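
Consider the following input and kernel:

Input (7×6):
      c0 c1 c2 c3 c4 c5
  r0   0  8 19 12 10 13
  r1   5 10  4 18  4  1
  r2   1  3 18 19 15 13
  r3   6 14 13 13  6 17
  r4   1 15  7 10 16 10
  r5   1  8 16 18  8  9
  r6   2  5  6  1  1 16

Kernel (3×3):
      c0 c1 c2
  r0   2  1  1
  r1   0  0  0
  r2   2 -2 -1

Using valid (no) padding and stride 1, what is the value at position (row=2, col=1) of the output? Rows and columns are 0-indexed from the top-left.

The receptive field on the input at this output position is [3 18 19 / 14 13 13 / 15 7 10]. Elementwise product with the kernel and sum: 3·2 + 18·1 + 19·1 + 15·2 + 7·-2 + 10·-1.

49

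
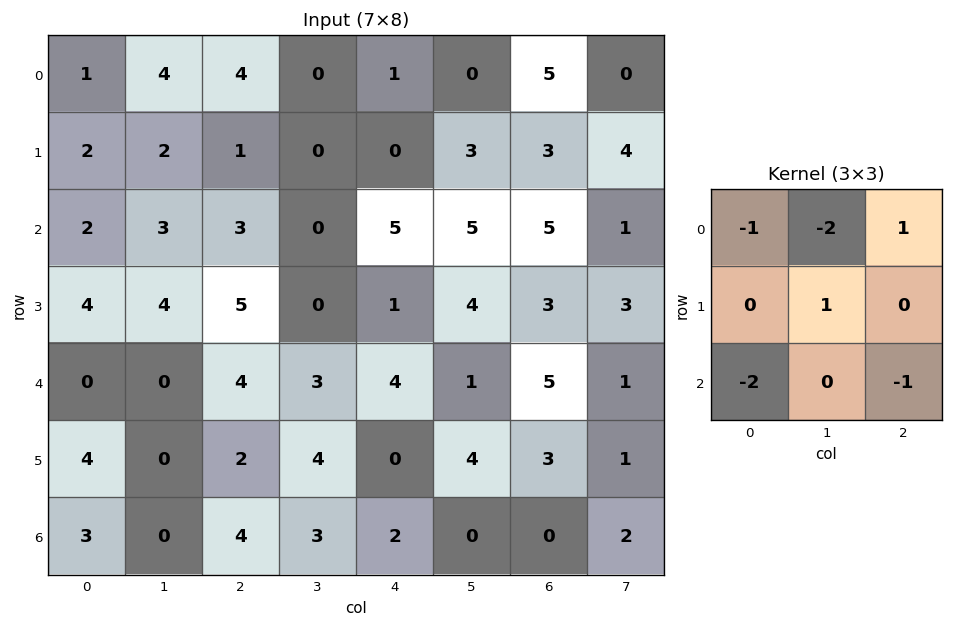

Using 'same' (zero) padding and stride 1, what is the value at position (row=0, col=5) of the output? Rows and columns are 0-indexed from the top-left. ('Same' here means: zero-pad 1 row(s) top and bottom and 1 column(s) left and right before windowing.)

-3

The receptive field on the zero-padded input at this output position is [0 0 0 / 1 0 5 / 0 3 3]. Elementwise product with the kernel and sum: 0·-1 + 0·-2 + 0·1 + 0·1 + 0·-2 + 3·-1.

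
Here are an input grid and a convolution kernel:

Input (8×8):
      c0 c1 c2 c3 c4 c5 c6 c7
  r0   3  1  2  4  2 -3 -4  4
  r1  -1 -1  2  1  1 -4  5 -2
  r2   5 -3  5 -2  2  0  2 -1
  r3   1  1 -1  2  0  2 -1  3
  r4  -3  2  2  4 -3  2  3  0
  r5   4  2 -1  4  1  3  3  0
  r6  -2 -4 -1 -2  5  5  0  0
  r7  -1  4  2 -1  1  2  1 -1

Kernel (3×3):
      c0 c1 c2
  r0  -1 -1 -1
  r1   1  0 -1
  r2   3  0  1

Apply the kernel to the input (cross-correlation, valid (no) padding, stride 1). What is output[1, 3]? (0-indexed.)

8

The receptive field on the input at this output position is [1 1 -4 / -2 2 0 / 2 0 2]. Elementwise product with the kernel and sum: 1·-1 + 1·-1 + -4·-1 + -2·1 + 0·-1 + 2·3 + 2·1.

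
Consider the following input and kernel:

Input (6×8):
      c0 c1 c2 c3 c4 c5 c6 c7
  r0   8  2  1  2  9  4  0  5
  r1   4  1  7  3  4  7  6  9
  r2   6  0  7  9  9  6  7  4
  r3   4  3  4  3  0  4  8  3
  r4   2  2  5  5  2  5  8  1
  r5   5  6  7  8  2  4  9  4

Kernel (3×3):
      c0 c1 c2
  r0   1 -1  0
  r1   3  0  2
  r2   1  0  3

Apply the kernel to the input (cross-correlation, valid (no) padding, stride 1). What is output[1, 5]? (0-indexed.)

The receptive field on the input at this output position is [7 6 9 / 6 7 4 / 4 8 3]. Elementwise product with the kernel and sum: 7·1 + 6·-1 + 6·3 + 4·2 + 4·1 + 3·3.

40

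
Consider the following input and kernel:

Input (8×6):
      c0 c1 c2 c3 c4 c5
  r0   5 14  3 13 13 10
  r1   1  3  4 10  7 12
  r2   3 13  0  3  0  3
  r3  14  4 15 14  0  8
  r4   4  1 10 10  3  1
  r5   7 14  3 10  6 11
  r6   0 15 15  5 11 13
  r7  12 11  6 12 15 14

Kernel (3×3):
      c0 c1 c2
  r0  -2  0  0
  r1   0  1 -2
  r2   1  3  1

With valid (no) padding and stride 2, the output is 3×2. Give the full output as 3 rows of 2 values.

27 -1
-15 57
60 19

Output[0,0]: The receptive field on the input at this output position is [5 14 3 / 1 3 4 / 3 13 0]. Elementwise product with the kernel and sum: 5·-2 + 3·1 + 4·-2 + 3·1 + 13·3 + 0·1.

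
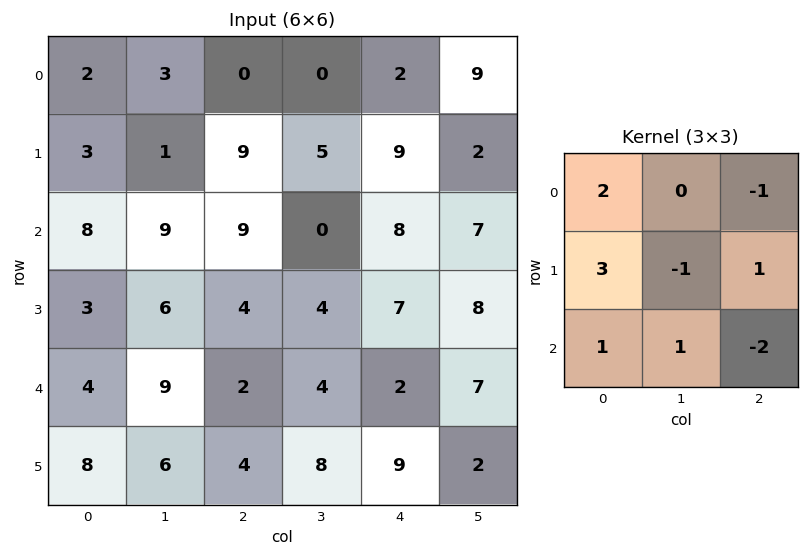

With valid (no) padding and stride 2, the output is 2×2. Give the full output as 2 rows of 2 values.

Output[0,0]: The receptive field on the input at this output position is [2 3 0 / 3 1 9 / 8 9 9]. Elementwise product with the kernel and sum: 2·2 + 0·-1 + 3·3 + 1·-1 + 9·1 + 8·1 + 9·1 + 9·-2.
Output[0,1]: The receptive field on the input at this output position is [0 0 2 / 9 5 9 / 9 0 8]. Elementwise product with the kernel and sum: 0·2 + 2·-1 + 9·3 + 5·-1 + 9·1 + 9·1 + 0·1 + 8·-2.

20 22
23 27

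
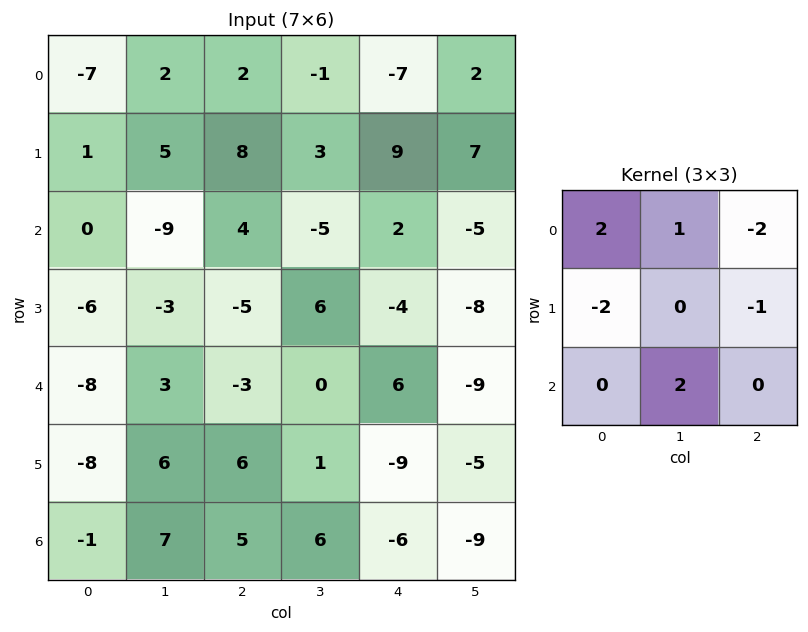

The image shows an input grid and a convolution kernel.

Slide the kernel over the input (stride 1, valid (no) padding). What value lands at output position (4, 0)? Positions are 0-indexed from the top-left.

17

The receptive field on the input at this output position is [-8 3 -3 / -8 6 6 / -1 7 5]. Elementwise product with the kernel and sum: -8·2 + 3·1 + -3·-2 + -8·-2 + 6·-1 + 7·2.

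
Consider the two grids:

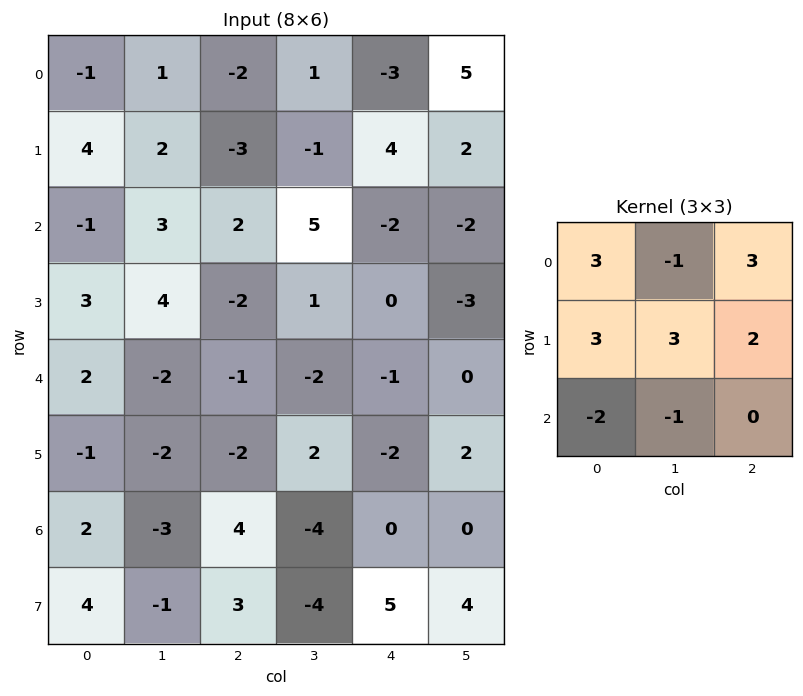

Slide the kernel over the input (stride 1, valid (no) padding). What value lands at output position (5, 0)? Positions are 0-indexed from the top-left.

The receptive field on the input at this output position is [-1 -2 -2 / 2 -3 4 / 4 -1 3]. Elementwise product with the kernel and sum: -1·3 + -2·-1 + -2·3 + 2·3 + -3·3 + 4·2 + 4·-2 + -1·-1.

-9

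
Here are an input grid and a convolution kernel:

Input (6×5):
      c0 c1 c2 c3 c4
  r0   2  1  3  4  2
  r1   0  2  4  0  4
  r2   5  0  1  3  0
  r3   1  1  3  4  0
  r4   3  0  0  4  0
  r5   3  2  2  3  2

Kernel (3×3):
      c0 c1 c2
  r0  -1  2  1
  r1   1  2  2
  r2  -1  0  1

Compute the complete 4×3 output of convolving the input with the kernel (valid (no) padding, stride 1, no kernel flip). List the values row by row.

11 22 18
17 17 4
2 24 16
6 18 13

Output[0,0]: The receptive field on the input at this output position is [2 1 3 / 0 2 4 / 5 0 1]. Elementwise product with the kernel and sum: 2·-1 + 1·2 + 3·1 + 0·1 + 2·2 + 4·2 + 5·-1 + 1·1.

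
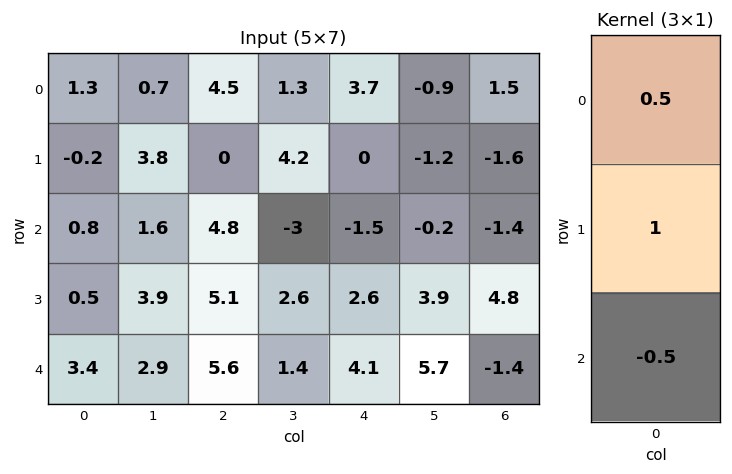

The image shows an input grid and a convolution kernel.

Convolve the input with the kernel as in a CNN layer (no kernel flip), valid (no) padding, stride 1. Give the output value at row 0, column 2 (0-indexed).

-0.15

The receptive field on the input at this output position is [4.5 / 0 / 4.8]. Elementwise product with the kernel and sum: 4.5·0.5 + 0·1 + 4.8·-0.5.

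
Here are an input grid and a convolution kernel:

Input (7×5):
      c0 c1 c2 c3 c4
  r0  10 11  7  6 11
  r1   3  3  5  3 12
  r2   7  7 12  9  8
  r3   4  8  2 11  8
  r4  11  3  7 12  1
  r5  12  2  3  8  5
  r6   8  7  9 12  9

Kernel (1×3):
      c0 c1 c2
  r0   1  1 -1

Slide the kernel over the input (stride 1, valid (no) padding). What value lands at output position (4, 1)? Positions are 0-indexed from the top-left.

The receptive field on the input at this output position is [3 7 12]. Elementwise product with the kernel and sum: 3·1 + 7·1 + 12·-1.

-2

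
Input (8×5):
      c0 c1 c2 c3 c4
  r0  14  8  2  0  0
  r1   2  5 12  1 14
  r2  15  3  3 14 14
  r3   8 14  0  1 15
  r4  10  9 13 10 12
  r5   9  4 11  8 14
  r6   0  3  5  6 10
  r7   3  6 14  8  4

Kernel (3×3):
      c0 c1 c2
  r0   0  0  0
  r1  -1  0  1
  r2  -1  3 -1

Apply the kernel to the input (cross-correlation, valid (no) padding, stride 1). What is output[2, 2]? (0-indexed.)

The receptive field on the input at this output position is [3 14 14 / 0 1 15 / 13 10 12]. Elementwise product with the kernel and sum: 0·-1 + 15·1 + 13·-1 + 10·3 + 12·-1.

20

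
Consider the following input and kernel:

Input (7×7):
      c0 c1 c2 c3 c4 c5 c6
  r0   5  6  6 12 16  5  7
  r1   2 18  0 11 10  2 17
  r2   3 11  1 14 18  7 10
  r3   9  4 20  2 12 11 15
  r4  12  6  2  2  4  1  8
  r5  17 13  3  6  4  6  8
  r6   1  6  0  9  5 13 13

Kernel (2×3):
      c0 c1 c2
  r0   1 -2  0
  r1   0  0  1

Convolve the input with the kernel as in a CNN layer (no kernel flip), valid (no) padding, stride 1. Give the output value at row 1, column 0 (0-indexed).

The receptive field on the input at this output position is [2 18 0 / 3 11 1]. Elementwise product with the kernel and sum: 2·1 + 18·-2 + 1·1.

-33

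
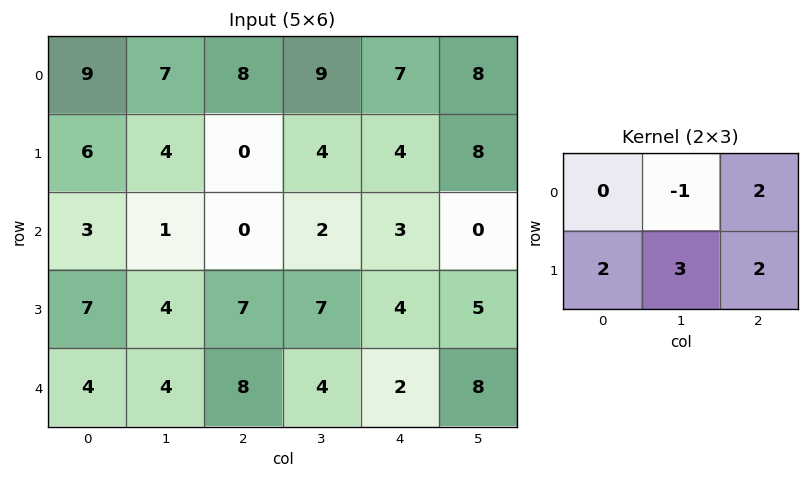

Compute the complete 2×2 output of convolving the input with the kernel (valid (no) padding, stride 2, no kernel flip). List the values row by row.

Output[0,0]: The receptive field on the input at this output position is [9 7 8 / 6 4 0]. Elementwise product with the kernel and sum: 7·-1 + 8·2 + 6·2 + 4·3 + 0·2.

33 25
39 47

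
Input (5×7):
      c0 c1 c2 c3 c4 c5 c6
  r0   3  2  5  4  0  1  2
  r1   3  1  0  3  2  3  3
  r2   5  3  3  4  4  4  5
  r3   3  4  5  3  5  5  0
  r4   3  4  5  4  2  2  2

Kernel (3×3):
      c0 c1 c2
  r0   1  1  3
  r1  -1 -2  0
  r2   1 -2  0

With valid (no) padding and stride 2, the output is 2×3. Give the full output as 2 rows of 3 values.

Output[0,0]: The receptive field on the input at this output position is [3 2 5 / 3 1 0 / 5 3 3]. Elementwise product with the kernel and sum: 3·1 + 2·1 + 5·3 + 3·-1 + 1·-2 + 5·1 + 3·-2.

14 -2 -5
1 5 6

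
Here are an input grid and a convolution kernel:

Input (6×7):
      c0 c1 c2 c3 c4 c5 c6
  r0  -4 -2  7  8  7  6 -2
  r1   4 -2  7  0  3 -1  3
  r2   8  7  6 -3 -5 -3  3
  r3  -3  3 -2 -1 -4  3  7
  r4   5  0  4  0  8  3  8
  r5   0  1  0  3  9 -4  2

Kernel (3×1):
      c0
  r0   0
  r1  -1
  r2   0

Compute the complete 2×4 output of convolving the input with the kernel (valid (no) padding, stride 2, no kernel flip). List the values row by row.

Output[0,0]: The receptive field on the input at this output position is [-4 / 4 / 8]. Elementwise product with the kernel and sum: 4·-1.
Output[0,1]: The receptive field on the input at this output position is [7 / 7 / 6]. Elementwise product with the kernel and sum: 7·-1.

-4 -7 -3 -3
3 2 4 -7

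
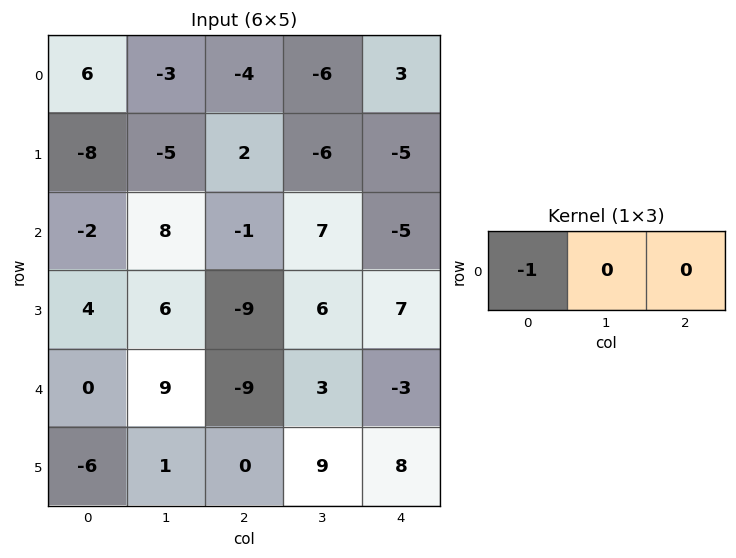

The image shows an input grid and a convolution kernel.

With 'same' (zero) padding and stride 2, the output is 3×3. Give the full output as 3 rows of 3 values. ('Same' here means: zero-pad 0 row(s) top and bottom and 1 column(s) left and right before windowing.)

Output[0,0]: The receptive field on the zero-padded input at this output position is [0 6 -3]. Elementwise product with the kernel and sum: 0·-1.

0 3 6
0 -8 -7
0 -9 -3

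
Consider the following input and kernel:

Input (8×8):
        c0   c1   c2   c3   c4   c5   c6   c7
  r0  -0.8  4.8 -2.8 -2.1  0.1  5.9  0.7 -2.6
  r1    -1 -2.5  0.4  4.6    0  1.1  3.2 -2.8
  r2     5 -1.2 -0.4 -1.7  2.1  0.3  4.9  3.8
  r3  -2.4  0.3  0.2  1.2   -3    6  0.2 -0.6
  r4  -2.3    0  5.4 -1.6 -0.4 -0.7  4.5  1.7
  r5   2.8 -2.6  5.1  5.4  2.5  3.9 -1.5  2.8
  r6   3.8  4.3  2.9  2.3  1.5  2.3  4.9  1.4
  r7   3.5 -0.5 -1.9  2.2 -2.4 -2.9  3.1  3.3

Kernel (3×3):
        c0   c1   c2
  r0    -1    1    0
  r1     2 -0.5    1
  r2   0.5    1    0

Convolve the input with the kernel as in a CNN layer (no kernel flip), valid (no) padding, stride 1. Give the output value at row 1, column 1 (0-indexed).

The receptive field on the input at this output position is [-2.5 0.4 4.6 / -1.2 -0.4 -1.7 / 0.3 0.2 1.2]. Elementwise product with the kernel and sum: -2.5·-1 + 0.4·1 + -1.2·2 + -0.4·-0.5 + -1.7·1 + 0.3·0.5 + 0.2·1.

-0.65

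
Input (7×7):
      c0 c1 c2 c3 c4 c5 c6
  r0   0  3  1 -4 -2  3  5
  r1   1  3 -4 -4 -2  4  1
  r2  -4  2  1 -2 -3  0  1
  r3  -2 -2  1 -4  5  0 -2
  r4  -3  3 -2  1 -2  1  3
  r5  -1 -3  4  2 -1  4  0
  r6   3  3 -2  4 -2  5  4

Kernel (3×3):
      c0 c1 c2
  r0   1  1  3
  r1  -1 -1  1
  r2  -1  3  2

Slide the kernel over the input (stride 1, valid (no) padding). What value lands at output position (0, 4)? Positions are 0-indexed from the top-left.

The receptive field on the input at this output position is [-2 3 5 / -2 4 1 / -3 0 1]. Elementwise product with the kernel and sum: -2·1 + 3·1 + 5·3 + -2·-1 + 4·-1 + 1·1 + -3·-1 + 0·3 + 1·2.

20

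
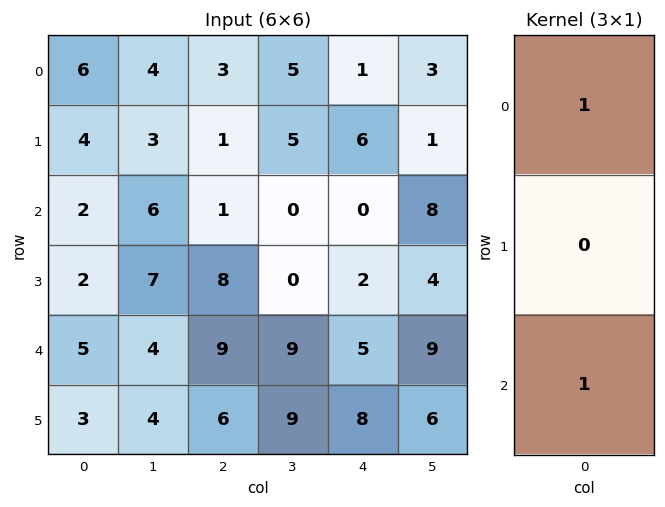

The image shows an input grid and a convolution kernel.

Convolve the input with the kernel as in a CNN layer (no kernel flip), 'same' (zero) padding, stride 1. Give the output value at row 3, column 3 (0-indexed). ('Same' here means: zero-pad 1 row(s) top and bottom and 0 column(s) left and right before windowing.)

The receptive field on the zero-padded input at this output position is [0 / 0 / 9]. Elementwise product with the kernel and sum: 0·1 + 9·1.

9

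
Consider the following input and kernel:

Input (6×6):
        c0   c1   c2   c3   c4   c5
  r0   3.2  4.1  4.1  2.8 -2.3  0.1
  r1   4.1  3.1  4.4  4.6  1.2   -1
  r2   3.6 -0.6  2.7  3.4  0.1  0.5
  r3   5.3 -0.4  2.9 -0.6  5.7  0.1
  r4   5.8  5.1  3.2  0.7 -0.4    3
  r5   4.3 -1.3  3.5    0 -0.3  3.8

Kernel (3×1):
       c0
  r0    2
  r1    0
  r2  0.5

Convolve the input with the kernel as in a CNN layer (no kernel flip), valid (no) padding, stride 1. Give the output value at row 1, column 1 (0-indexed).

6

The receptive field on the input at this output position is [3.1 / -0.6 / -0.4]. Elementwise product with the kernel and sum: 3.1·2 + -0.4·0.5.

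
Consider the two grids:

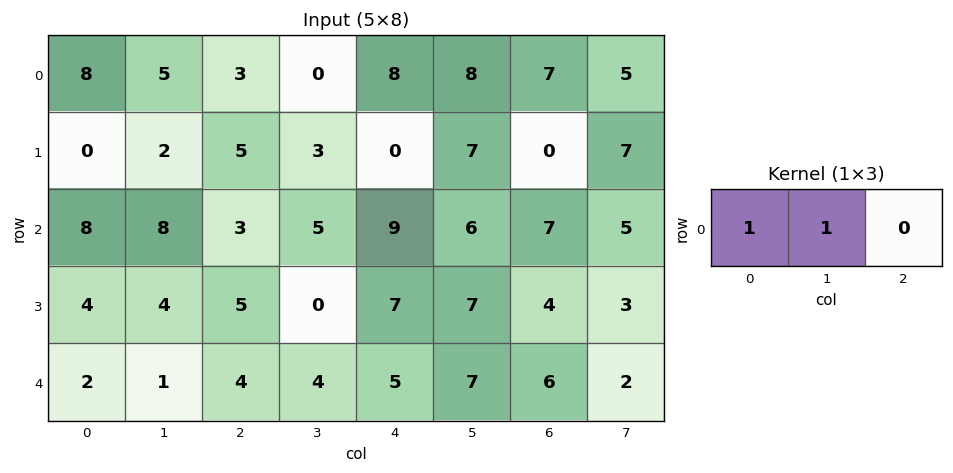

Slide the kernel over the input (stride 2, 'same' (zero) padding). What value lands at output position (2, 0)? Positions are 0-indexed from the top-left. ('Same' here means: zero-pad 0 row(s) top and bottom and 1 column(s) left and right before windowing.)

2

The receptive field on the zero-padded input at this output position is [0 2 1]. Elementwise product with the kernel and sum: 0·1 + 2·1.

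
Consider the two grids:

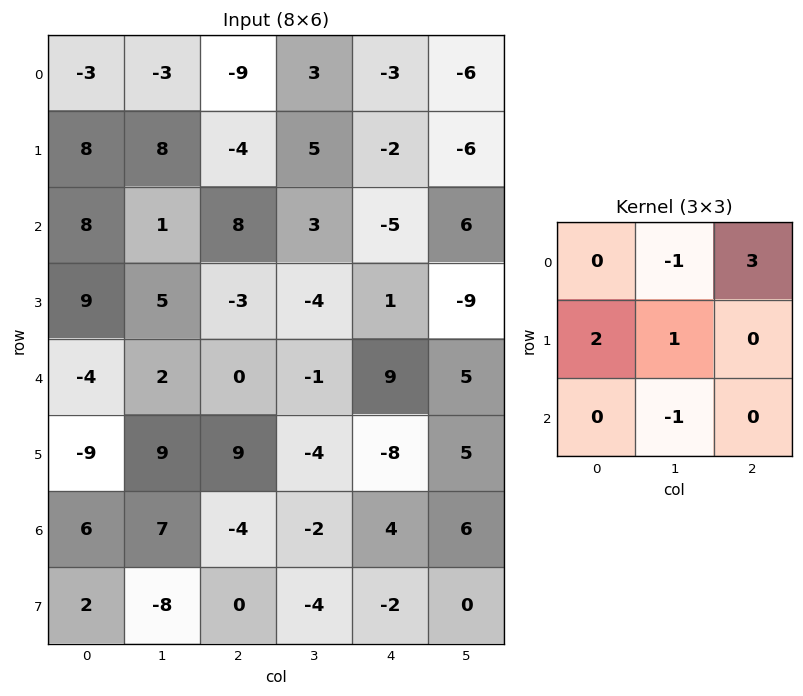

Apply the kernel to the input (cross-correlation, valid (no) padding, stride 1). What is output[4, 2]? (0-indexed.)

44

The receptive field on the input at this output position is [0 -1 9 / 9 -4 -8 / -4 -2 4]. Elementwise product with the kernel and sum: -1·-1 + 9·3 + 9·2 + -4·1 + -2·-1.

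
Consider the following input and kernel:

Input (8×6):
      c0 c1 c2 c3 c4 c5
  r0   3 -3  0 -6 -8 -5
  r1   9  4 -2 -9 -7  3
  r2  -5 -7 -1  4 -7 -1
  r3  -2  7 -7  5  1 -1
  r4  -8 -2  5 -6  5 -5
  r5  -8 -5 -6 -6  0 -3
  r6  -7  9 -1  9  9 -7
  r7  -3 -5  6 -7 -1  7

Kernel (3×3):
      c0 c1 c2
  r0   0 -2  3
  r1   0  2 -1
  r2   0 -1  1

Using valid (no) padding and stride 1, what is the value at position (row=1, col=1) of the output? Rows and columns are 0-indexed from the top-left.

The receptive field on the input at this output position is [4 -2 -9 / -7 -1 4 / 7 -7 5]. Elementwise product with the kernel and sum: -2·-2 + -9·3 + -1·2 + 4·-1 + -7·-1 + 5·1.

-17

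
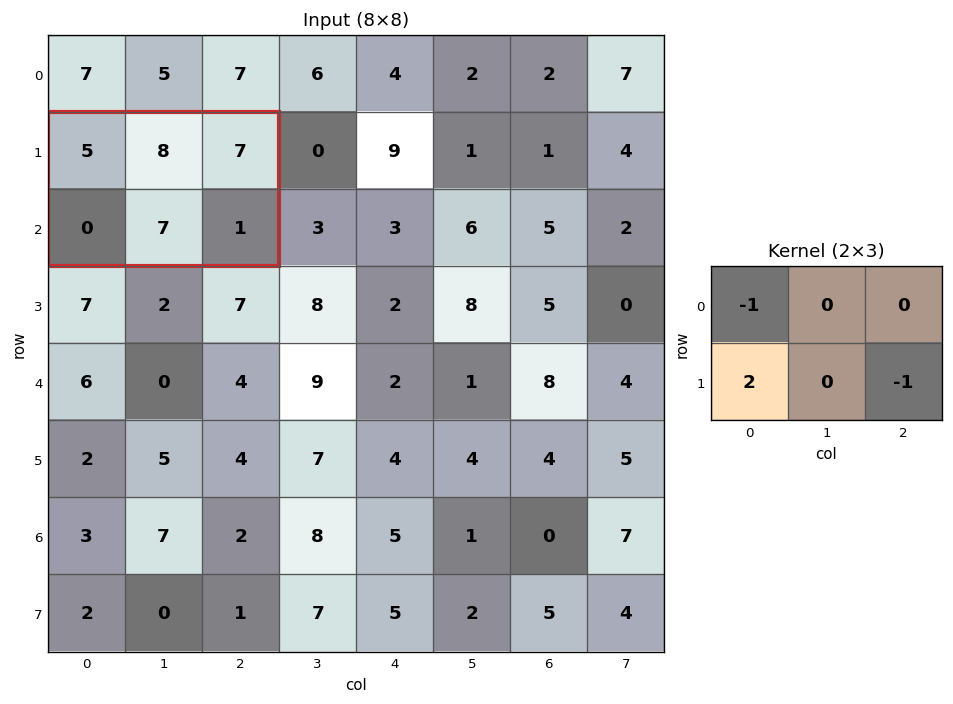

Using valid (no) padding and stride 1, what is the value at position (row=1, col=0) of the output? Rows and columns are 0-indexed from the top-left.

-6

The receptive field on the input at this output position is [5 8 7 / 0 7 1]. Elementwise product with the kernel and sum: 5·-1 + 0·2 + 1·-1.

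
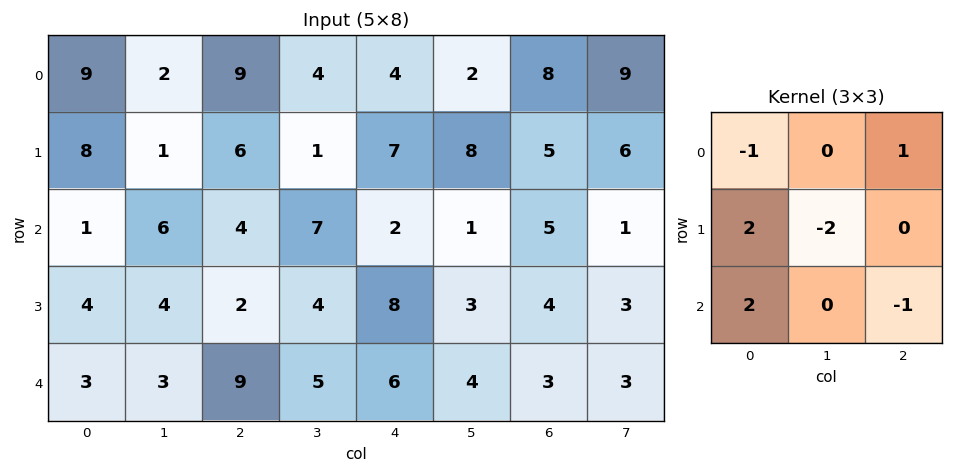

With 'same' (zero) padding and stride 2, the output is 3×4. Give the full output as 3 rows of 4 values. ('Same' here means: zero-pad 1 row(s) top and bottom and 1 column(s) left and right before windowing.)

Output[0,0]: The receptive field on the zero-padded input at this output position is [0 0 0 / 0 9 2 / 0 8 1]. Elementwise product with the kernel and sum: 0·-1 + 0·1 + 0·2 + 9·-2 + 0·2 + 1·-1.
Output[0,1]: The receptive field on the zero-padded input at this output position is [0 0 0 / 2 9 4 / 1 6 1]. Elementwise product with the kernel and sum: 0·-1 + 0·1 + 2·2 + 9·-2 + 1·2 + 1·-1.

-19 -13 -6 -2
-5 8 22 -7
-2 -12 -3 2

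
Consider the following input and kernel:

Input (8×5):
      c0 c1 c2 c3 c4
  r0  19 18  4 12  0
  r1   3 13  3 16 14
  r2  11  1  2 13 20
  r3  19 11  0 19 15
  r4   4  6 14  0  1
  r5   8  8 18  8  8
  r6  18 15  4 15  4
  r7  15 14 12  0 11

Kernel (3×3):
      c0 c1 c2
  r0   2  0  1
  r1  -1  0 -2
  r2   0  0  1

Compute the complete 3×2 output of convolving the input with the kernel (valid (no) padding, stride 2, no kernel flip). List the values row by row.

35 -3
19 -5
-18 -1

Output[0,0]: The receptive field on the input at this output position is [19 18 4 / 3 13 3 / 11 1 2]. Elementwise product with the kernel and sum: 19·2 + 4·1 + 3·-1 + 3·-2 + 2·1.
Output[0,1]: The receptive field on the input at this output position is [4 12 0 / 3 16 14 / 2 13 20]. Elementwise product with the kernel and sum: 4·2 + 0·1 + 3·-1 + 14·-2 + 20·1.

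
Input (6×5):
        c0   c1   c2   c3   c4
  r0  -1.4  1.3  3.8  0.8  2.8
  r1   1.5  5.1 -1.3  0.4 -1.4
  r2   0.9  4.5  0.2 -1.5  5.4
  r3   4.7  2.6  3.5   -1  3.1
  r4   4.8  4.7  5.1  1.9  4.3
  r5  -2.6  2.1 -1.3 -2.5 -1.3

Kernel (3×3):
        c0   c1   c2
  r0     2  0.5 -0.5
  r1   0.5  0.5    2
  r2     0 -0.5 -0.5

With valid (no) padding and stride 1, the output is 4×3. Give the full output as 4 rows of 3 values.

-5.7 7.45 1.4
6.25 7.45 7.4
9.7 7.4 1.3
23.5 18.05 18.95

Output[0,0]: The receptive field on the input at this output position is [-1.4 1.3 3.8 / 1.5 5.1 -1.3 / 0.9 4.5 0.2]. Elementwise product with the kernel and sum: -1.4·2 + 1.3·0.5 + 3.8·-0.5 + 1.5·0.5 + 5.1·0.5 + -1.3·2 + 4.5·-0.5 + 0.2·-0.5.
Output[0,1]: The receptive field on the input at this output position is [1.3 3.8 0.8 / 5.1 -1.3 0.4 / 4.5 0.2 -1.5]. Elementwise product with the kernel and sum: 1.3·2 + 3.8·0.5 + 0.8·-0.5 + 5.1·0.5 + -1.3·0.5 + 0.4·2 + 0.2·-0.5 + -1.5·-0.5.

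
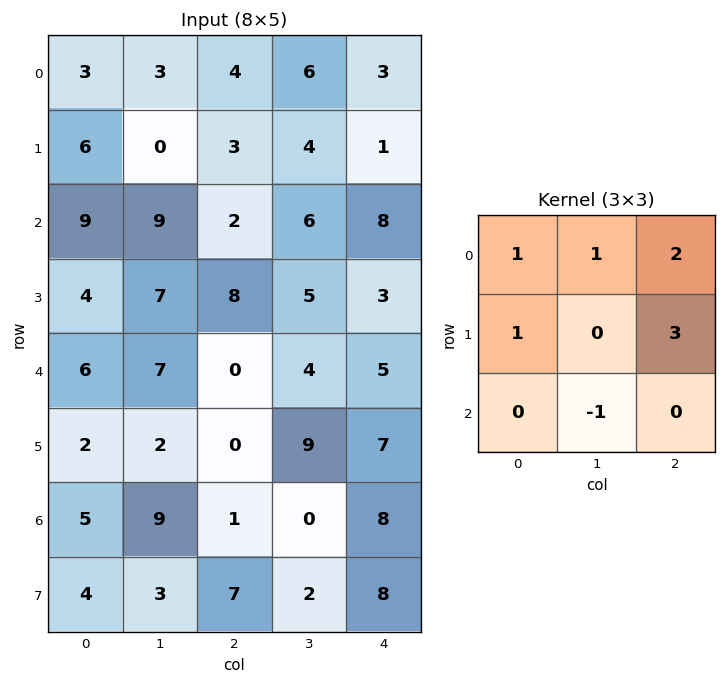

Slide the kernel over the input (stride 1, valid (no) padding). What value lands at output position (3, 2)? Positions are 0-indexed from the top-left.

25

The receptive field on the input at this output position is [8 5 3 / 0 4 5 / 0 9 7]. Elementwise product with the kernel and sum: 8·1 + 5·1 + 3·2 + 0·1 + 5·3 + 9·-1.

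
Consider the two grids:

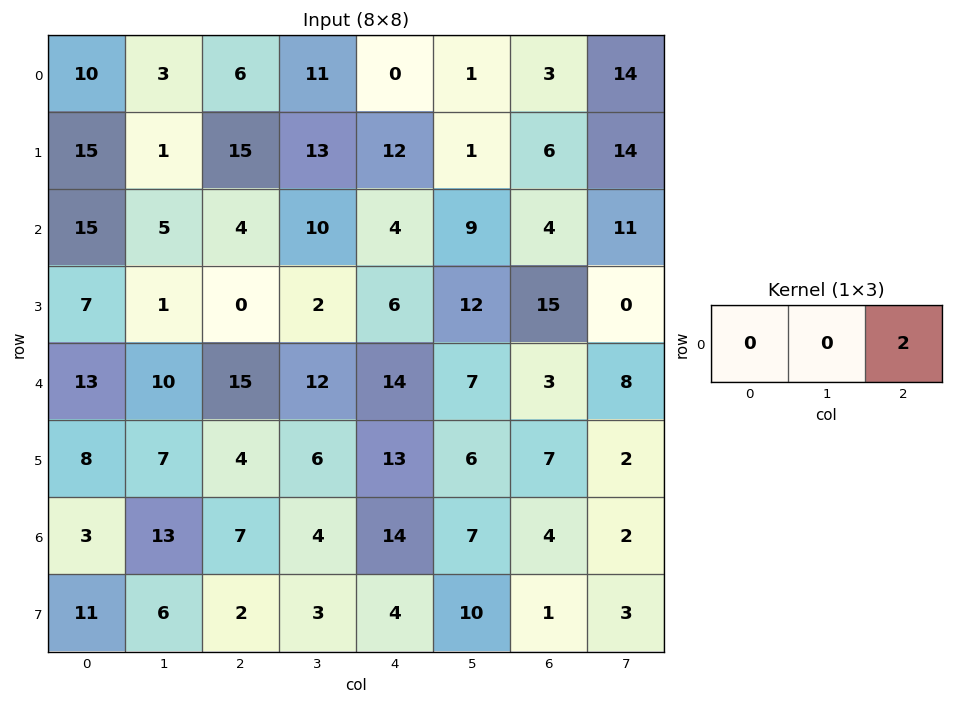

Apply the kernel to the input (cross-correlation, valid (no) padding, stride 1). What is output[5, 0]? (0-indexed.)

The receptive field on the input at this output position is [8 7 4]. Elementwise product with the kernel and sum: 4·2.

8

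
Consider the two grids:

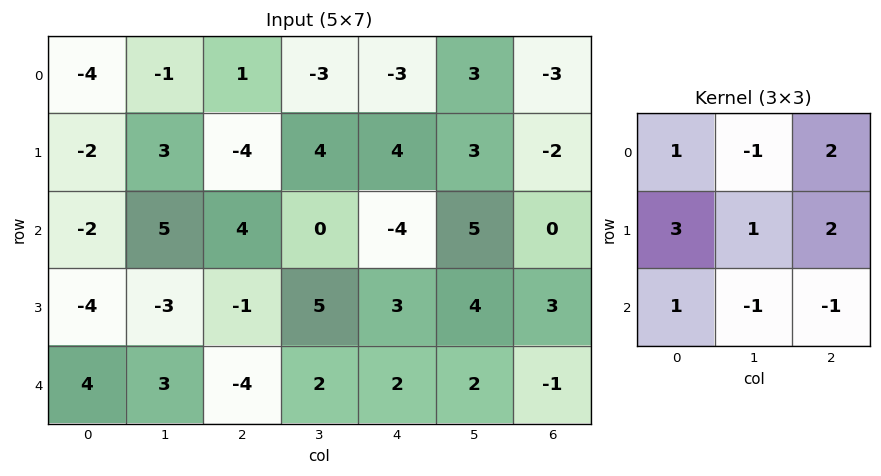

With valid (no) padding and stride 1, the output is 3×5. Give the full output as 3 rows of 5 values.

Output[0,0]: The receptive field on the input at this output position is [-4 -1 1 / -2 3 -4 / -2 5 4]. Elementwise product with the kernel and sum: -4·1 + -1·-1 + 1·2 + -2·3 + 3·1 + -4·2 + -2·1 + 5·-1 + 4·-1.
Output[0,1]: The receptive field on the input at this output position is [-1 1 -3 / 3 -4 4 / 5 4 0]. Elementwise product with the kernel and sum: -1·1 + 1·-1 + -3·2 + 3·3 + -4·1 + 4·2 + 5·1 + 4·-1 + 0·-1.

-23 6 6 27 -10
-6 27 -5 10 -14
-11 6 -4 38 11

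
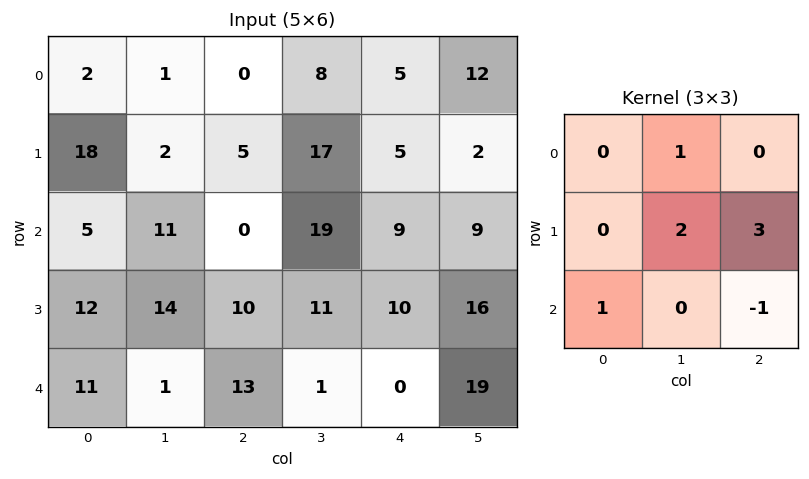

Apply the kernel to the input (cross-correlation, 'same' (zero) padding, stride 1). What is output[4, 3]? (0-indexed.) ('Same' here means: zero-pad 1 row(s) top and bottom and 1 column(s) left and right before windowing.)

13

The receptive field on the zero-padded input at this output position is [10 11 10 / 13 1 0 / 0 0 0]. Elementwise product with the kernel and sum: 11·1 + 1·2 + 0·3 + 0·1 + 0·-1.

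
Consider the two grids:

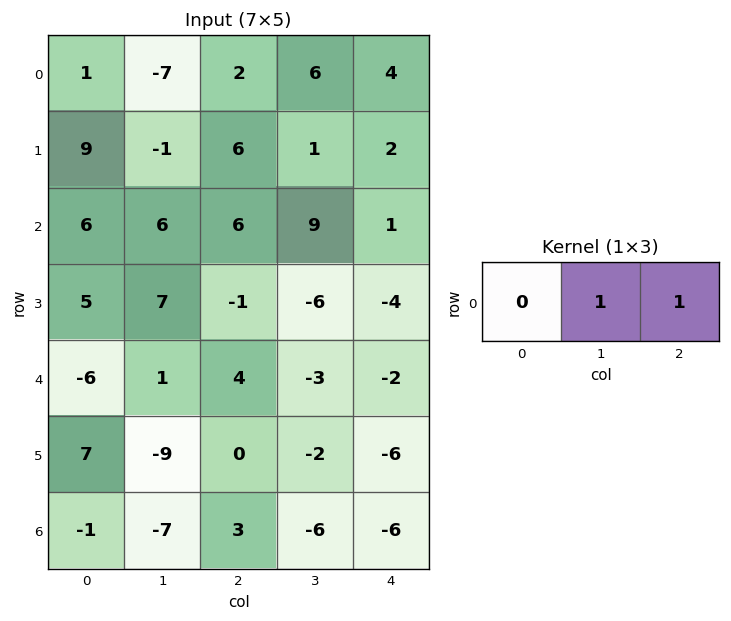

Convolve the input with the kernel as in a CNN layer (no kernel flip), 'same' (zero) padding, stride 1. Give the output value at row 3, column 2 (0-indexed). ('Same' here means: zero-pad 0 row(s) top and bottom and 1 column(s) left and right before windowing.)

-7

The receptive field on the zero-padded input at this output position is [7 -1 -6]. Elementwise product with the kernel and sum: -1·1 + -6·1.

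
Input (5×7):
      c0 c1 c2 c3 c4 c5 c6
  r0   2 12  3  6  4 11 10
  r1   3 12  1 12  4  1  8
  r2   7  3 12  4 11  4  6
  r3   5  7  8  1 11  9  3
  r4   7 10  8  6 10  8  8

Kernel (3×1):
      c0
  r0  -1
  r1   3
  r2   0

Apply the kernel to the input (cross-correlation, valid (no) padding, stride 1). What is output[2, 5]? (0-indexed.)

The receptive field on the input at this output position is [4 / 9 / 8]. Elementwise product with the kernel and sum: 4·-1 + 9·3.

23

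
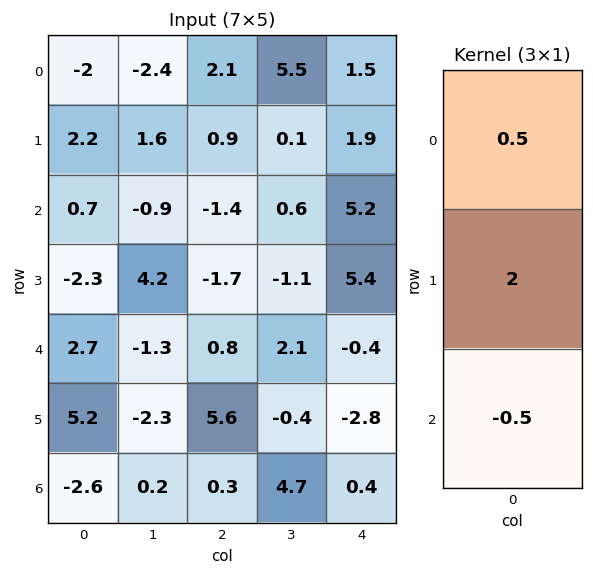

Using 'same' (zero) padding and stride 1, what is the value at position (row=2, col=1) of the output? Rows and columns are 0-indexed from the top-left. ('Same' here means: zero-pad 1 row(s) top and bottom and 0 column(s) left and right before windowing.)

-3.1

The receptive field on the zero-padded input at this output position is [1.6 / -0.9 / 4.2]. Elementwise product with the kernel and sum: 1.6·0.5 + -0.9·2 + 4.2·-0.5.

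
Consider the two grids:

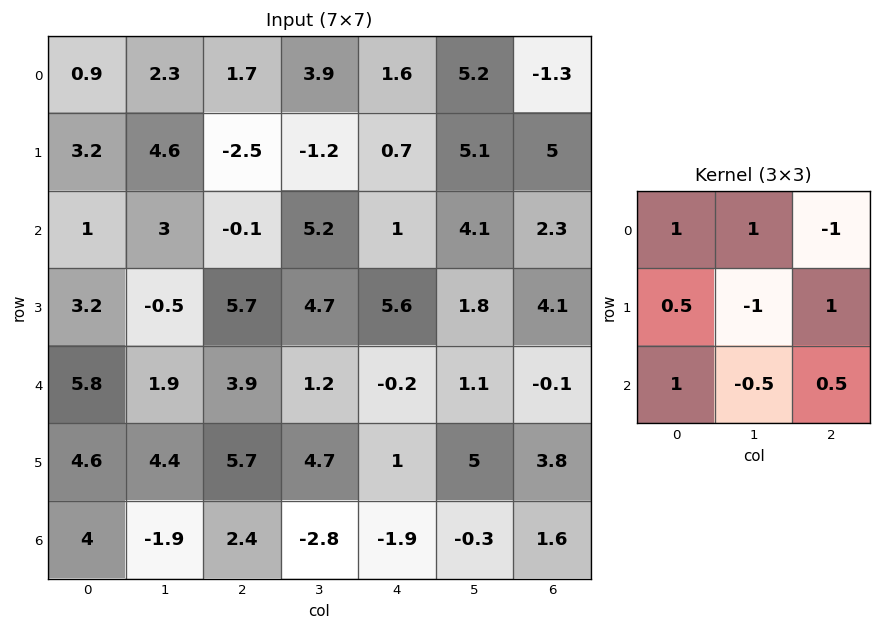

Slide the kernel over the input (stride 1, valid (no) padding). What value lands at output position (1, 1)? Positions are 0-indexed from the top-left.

The receptive field on the input at this output position is [4.6 -2.5 -1.2 / 3 -0.1 5.2 / -0.5 5.7 4.7]. Elementwise product with the kernel and sum: 4.6·1 + -2.5·1 + -1.2·-1 + 3·0.5 + -0.1·-1 + 5.2·1 + -0.5·1 + 5.7·-0.5 + 4.7·0.5.

9.1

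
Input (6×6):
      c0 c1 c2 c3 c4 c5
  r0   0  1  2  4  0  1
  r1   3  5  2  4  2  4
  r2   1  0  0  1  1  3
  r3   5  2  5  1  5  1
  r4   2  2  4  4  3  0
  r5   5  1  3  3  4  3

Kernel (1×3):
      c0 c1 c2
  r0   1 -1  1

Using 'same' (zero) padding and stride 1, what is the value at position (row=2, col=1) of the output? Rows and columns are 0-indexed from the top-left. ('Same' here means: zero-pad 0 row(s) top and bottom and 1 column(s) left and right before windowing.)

The receptive field on the zero-padded input at this output position is [1 0 0]. Elementwise product with the kernel and sum: 1·1 + 0·-1 + 0·1.

1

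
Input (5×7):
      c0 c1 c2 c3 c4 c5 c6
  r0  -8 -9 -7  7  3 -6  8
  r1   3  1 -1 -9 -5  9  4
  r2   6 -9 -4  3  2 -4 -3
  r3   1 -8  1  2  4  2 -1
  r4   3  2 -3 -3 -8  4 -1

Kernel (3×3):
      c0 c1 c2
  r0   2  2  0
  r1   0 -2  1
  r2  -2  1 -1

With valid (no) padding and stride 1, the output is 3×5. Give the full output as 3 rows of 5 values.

-54 -28 22 39 -25
11 26 -28 -38 8
10 -30 9 -2 12

Output[0,0]: The receptive field on the input at this output position is [-8 -9 -7 / 3 1 -1 / 6 -9 -4]. Elementwise product with the kernel and sum: -8·2 + -9·2 + 1·-2 + -1·1 + 6·-2 + -9·1 + -4·-1.
Output[0,1]: The receptive field on the input at this output position is [-9 -7 7 / 1 -1 -9 / -9 -4 3]. Elementwise product with the kernel and sum: -9·2 + -7·2 + -1·-2 + -9·1 + -9·-2 + -4·1 + 3·-1.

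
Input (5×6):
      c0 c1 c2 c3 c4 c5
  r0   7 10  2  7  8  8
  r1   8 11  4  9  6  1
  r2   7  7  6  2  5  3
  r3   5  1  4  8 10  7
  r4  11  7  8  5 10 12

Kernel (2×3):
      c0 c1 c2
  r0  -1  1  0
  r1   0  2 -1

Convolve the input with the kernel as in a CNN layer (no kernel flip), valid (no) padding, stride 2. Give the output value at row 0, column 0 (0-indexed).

The receptive field on the input at this output position is [7 10 2 / 8 11 4]. Elementwise product with the kernel and sum: 7·-1 + 10·1 + 11·2 + 4·-1.

21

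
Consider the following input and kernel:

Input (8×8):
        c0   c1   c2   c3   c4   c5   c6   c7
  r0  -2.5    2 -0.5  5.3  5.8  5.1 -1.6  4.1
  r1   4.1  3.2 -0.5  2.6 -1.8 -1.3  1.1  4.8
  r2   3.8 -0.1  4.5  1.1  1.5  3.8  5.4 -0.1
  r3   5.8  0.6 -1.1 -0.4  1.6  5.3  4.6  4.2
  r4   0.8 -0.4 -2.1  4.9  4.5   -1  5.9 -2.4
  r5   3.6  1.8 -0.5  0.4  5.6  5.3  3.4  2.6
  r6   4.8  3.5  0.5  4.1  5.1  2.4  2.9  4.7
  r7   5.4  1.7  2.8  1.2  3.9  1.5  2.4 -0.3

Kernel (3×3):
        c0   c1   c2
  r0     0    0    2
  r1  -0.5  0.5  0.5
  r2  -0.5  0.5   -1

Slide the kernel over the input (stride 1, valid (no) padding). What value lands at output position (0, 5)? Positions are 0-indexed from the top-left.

The receptive field on the input at this output position is [5.1 -1.6 4.1 / -1.3 1.1 4.8 / 3.8 5.4 -0.1]. Elementwise product with the kernel and sum: 4.1·2 + -1.3·-0.5 + 1.1·0.5 + 4.8·0.5 + 3.8·-0.5 + 5.4·0.5 + -0.1·-1.

12.7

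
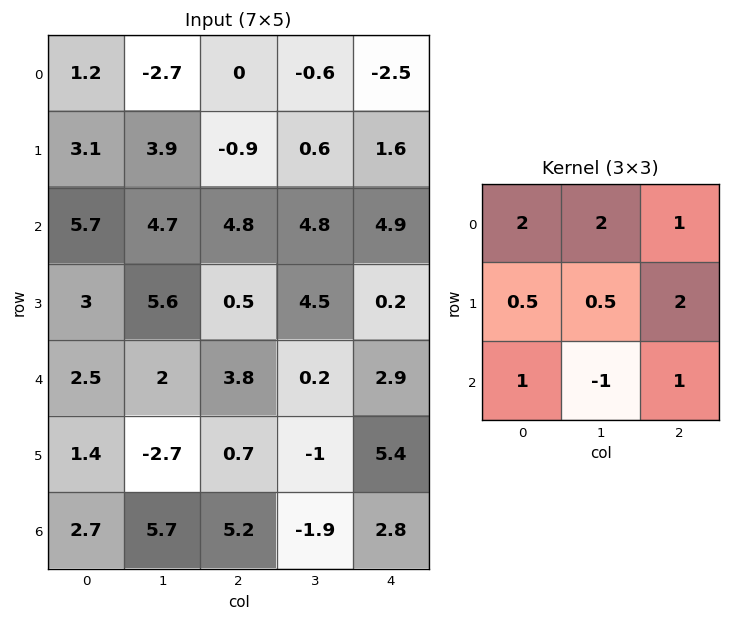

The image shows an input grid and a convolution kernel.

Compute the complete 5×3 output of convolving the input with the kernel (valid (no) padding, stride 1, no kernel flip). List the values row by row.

Output[0,0]: The receptive field on the input at this output position is [1.2 -2.7 0 / 3.1 3.9 -0.9 / 5.7 4.7 4.8]. Elementwise product with the kernel and sum: 1.2·2 + -2.7·2 + 0·1 + 3.1·0.5 + 3.9·0.5 + -0.9·2 + 5.7·1 + 4.7·-1 + 4.8·1.

4.5 1.4 4.25
25.8 30.55 11.8
35.2 34.25 33.5
32.35 15.6 25.1
15.75 7.4 31.45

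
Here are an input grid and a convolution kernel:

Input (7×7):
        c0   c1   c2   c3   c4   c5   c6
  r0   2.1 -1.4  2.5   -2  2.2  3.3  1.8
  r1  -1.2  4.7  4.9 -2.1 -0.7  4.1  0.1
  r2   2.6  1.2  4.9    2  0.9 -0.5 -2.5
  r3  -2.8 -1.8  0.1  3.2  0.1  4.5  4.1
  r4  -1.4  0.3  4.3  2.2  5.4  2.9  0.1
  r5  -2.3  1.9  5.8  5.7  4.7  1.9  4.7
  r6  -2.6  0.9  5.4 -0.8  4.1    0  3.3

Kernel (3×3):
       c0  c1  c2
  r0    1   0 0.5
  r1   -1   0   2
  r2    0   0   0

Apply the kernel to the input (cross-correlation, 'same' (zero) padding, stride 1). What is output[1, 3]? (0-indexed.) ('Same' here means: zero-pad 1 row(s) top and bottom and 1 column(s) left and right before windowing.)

The receptive field on the zero-padded input at this output position is [2.5 -2 2.2 / 4.9 -2.1 -0.7 / 4.9 2 0.9]. Elementwise product with the kernel and sum: 2.5·1 + 2.2·0.5 + 4.9·-1 + -0.7·2.

-2.7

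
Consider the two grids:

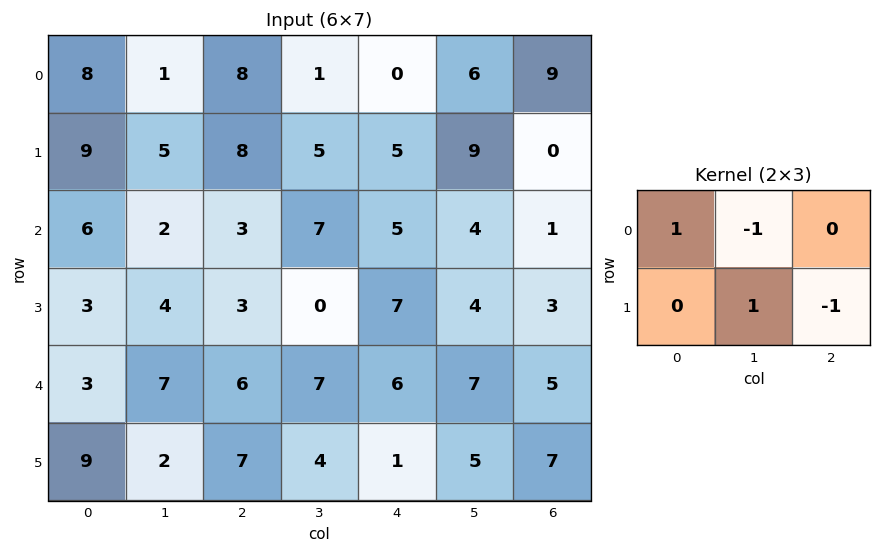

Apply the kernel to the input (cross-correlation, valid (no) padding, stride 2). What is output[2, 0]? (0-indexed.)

The receptive field on the input at this output position is [3 7 6 / 9 2 7]. Elementwise product with the kernel and sum: 3·1 + 7·-1 + 2·1 + 7·-1.

-9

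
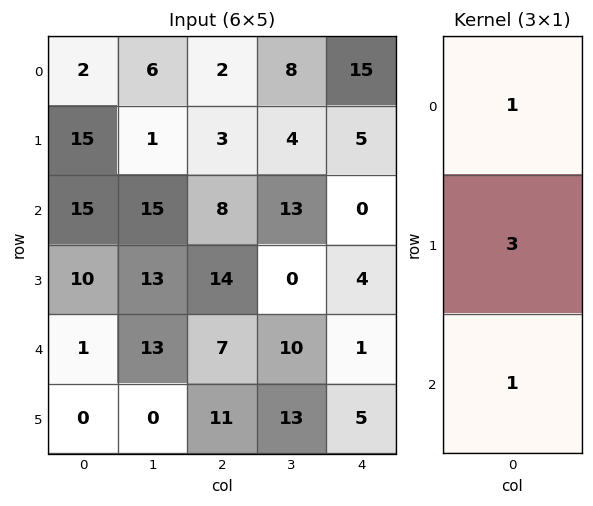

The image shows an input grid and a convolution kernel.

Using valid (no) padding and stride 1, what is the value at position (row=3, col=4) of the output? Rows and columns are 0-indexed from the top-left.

12

The receptive field on the input at this output position is [4 / 1 / 5]. Elementwise product with the kernel and sum: 4·1 + 1·3 + 5·1.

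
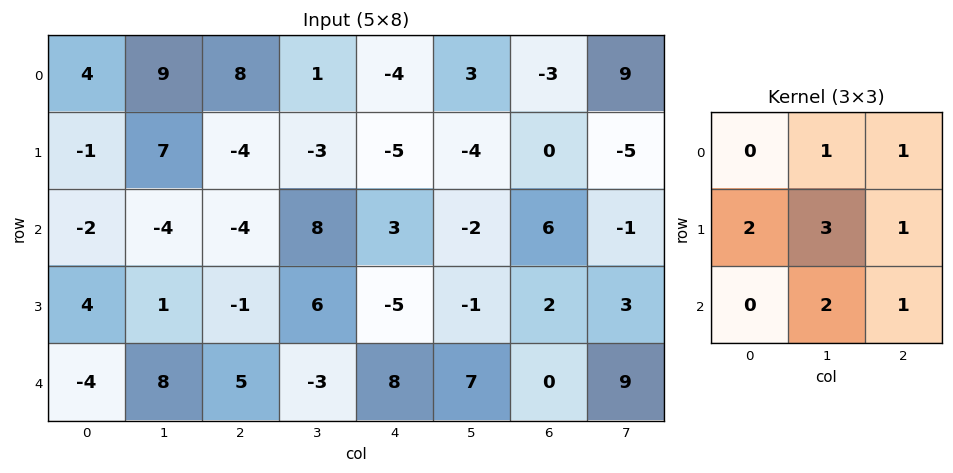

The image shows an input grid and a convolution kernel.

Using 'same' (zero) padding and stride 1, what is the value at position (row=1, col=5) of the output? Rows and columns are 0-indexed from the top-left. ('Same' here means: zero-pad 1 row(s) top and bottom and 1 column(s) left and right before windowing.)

-20

The receptive field on the zero-padded input at this output position is [-4 3 -3 / -5 -4 0 / 3 -2 6]. Elementwise product with the kernel and sum: 3·1 + -3·1 + -5·2 + -4·3 + 0·1 + -2·2 + 6·1.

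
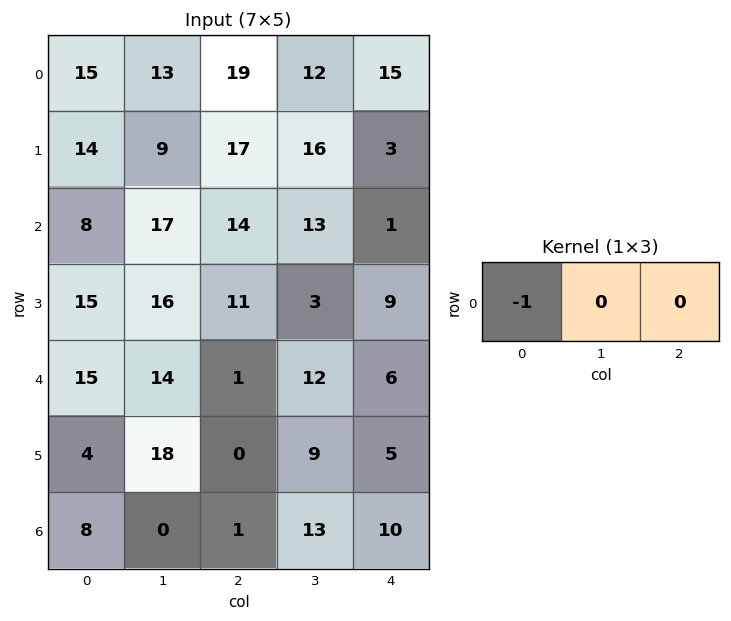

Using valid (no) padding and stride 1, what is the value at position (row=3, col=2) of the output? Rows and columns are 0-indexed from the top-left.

-11

The receptive field on the input at this output position is [11 3 9]. Elementwise product with the kernel and sum: 11·-1.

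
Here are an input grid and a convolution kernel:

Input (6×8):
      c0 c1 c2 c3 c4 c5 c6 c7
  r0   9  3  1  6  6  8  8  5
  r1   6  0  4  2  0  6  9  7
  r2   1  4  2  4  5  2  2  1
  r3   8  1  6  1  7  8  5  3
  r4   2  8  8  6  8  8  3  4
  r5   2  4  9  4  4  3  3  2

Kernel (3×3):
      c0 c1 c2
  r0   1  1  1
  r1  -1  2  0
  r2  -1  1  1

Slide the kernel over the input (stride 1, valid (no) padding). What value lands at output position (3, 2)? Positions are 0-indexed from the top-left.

The receptive field on the input at this output position is [6 1 7 / 8 6 8 / 9 4 4]. Elementwise product with the kernel and sum: 6·1 + 1·1 + 7·1 + 8·-1 + 6·2 + 9·-1 + 4·1 + 4·1.

17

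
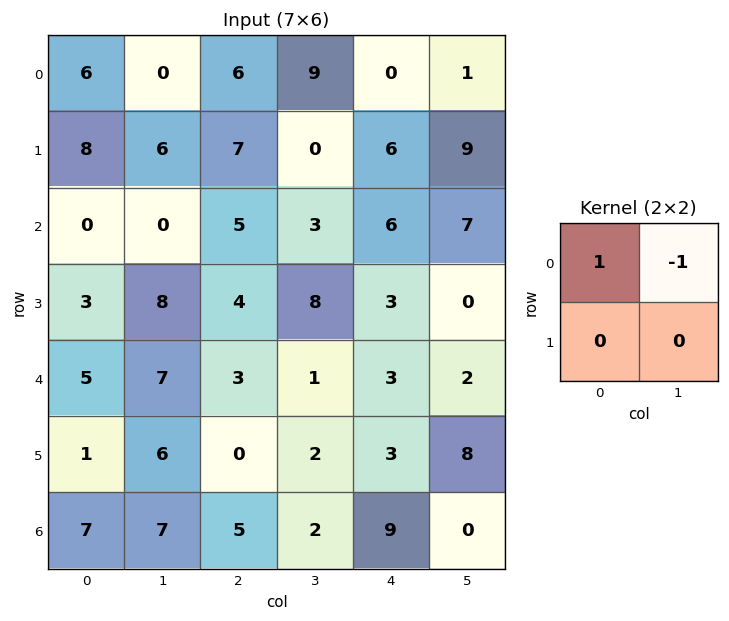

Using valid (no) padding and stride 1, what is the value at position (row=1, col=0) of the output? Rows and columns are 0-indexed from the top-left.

The receptive field on the input at this output position is [8 6 / 0 0]. Elementwise product with the kernel and sum: 8·1 + 6·-1.

2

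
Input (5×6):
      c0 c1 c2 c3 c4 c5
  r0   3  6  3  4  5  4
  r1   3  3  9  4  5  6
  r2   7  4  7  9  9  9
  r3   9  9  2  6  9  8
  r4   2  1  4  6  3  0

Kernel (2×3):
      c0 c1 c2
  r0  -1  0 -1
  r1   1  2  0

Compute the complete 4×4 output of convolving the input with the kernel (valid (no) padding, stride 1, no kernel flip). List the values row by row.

Output[0,0]: The receptive field on the input at this output position is [3 6 3 / 3 3 9]. Elementwise product with the kernel and sum: 3·-1 + 3·-1 + 3·1 + 3·2.

3 11 9 6
3 11 11 17
13 0 -2 6
-7 -6 5 -2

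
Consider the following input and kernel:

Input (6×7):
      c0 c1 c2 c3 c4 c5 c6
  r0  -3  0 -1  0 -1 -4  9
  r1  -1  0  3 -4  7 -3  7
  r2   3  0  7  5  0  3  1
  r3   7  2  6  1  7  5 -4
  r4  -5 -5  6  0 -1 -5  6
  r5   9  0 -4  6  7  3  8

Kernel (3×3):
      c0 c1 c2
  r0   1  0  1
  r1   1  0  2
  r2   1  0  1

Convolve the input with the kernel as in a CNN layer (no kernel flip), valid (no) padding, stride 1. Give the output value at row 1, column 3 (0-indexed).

The receptive field on the input at this output position is [-4 7 -3 / 5 0 3 / 1 7 5]. Elementwise product with the kernel and sum: -4·1 + -3·1 + 5·1 + 3·2 + 1·1 + 5·1.

10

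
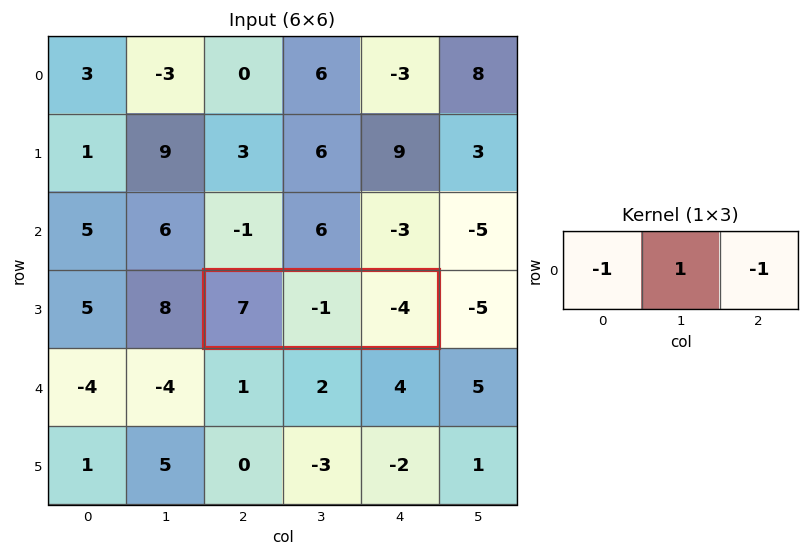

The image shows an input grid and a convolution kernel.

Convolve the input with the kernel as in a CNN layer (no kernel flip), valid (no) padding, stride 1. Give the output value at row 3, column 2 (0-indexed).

-4

The receptive field on the input at this output position is [7 -1 -4]. Elementwise product with the kernel and sum: 7·-1 + -1·1 + -4·-1.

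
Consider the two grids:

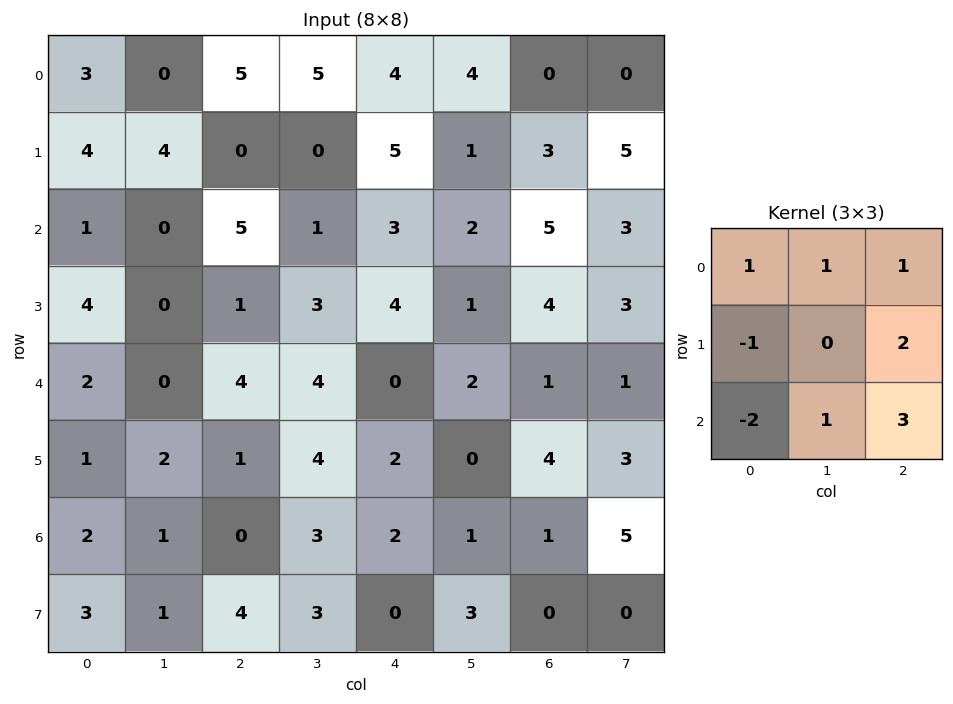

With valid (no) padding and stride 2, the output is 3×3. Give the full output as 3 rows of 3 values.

Output[0,0]: The receptive field on the input at this output position is [3 0 5 / 4 4 0 / 1 0 5]. Elementwise product with the kernel and sum: 3·1 + 0·1 + 5·1 + 4·-1 + 0·2 + 1·-2 + 0·1 + 5·3.
Output[0,1]: The receptive field on the input at this output position is [5 5 4 / 0 0 5 / 5 1 3]. Elementwise product with the kernel and sum: 5·1 + 5·1 + 4·1 + 0·-1 + 5·2 + 5·-2 + 1·1 + 3·3.

17 24 20
12 12 19
4 20 9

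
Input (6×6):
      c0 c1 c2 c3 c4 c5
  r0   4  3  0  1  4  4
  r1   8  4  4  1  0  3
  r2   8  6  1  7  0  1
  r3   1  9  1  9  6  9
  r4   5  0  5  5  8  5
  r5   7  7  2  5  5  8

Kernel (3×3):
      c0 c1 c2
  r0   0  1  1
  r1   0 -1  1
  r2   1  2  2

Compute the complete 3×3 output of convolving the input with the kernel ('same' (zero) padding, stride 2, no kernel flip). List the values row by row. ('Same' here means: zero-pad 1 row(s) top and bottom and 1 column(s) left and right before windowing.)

Output[0,0]: The receptive field on the zero-padded input at this output position is [0 0 0 / 0 4 3 / 0 8 4]. Elementwise product with the kernel and sum: 0·1 + 0·1 + 4·-1 + 3·1 + 0·1 + 8·2 + 4·2.

23 15 7
30 40 43
33 31 43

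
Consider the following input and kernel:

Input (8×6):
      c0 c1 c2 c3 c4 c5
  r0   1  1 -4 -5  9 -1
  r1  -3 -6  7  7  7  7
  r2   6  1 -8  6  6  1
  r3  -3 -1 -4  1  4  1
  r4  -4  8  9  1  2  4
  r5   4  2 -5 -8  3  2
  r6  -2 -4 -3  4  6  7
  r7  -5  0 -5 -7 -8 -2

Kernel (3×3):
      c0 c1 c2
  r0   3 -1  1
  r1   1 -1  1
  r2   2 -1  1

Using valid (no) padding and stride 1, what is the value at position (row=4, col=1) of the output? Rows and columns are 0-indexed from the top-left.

The receptive field on the input at this output position is [8 9 1 / 2 -5 -8 / -4 -3 4]. Elementwise product with the kernel and sum: 8·3 + 9·-1 + 1·1 + 2·1 + -5·-1 + -8·1 + -4·2 + -3·-1 + 4·1.

14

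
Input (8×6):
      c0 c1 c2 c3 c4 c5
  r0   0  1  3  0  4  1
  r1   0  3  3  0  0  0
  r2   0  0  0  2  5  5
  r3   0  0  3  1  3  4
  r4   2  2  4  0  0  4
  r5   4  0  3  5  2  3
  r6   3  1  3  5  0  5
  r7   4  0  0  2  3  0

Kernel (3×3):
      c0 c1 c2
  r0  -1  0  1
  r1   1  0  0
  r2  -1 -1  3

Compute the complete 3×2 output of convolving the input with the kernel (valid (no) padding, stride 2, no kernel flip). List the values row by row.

3 17
8 4
11 -9

Output[0,0]: The receptive field on the input at this output position is [0 1 3 / 0 3 3 / 0 0 0]. Elementwise product with the kernel and sum: 0·-1 + 3·1 + 0·1 + 0·-1 + 0·-1 + 0·3.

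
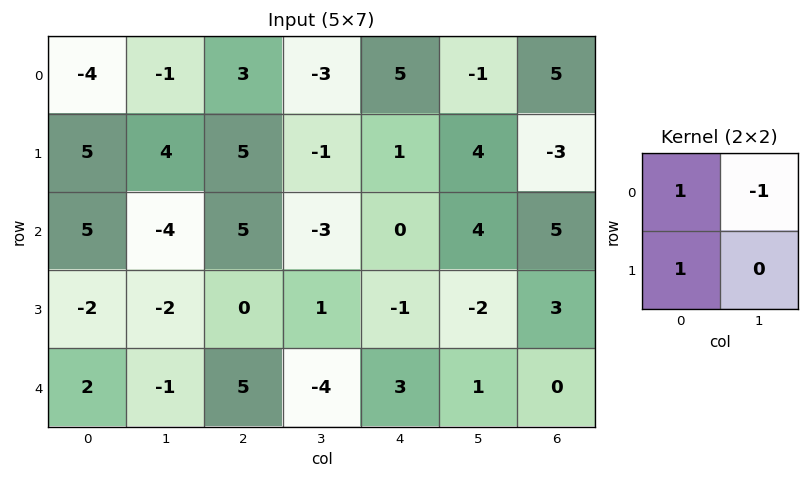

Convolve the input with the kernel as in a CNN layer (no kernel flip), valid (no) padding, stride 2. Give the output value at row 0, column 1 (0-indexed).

The receptive field on the input at this output position is [3 -3 / 5 -1]. Elementwise product with the kernel and sum: 3·1 + -3·-1 + 5·1.

11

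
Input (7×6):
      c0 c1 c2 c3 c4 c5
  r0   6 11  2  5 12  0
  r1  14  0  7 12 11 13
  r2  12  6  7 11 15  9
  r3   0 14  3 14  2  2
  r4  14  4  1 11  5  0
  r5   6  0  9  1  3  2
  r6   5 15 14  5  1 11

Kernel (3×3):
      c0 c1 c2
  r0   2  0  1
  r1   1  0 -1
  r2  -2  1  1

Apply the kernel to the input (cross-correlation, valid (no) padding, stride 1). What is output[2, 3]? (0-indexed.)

The receptive field on the input at this output position is [11 15 9 / 14 2 2 / 11 5 0]. Elementwise product with the kernel and sum: 11·2 + 9·1 + 14·1 + 2·-1 + 11·-2 + 5·1 + 0·1.

26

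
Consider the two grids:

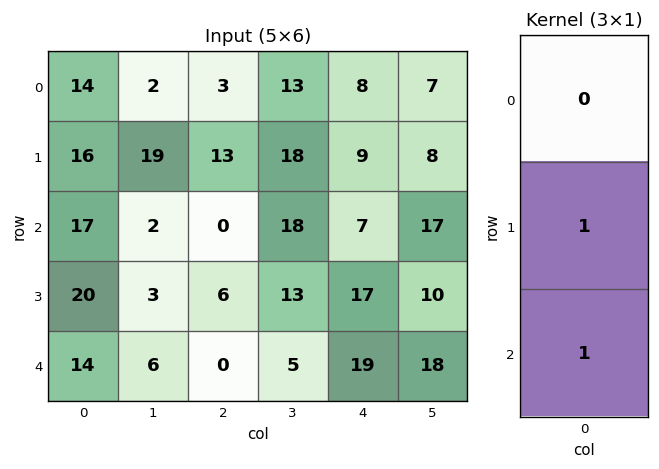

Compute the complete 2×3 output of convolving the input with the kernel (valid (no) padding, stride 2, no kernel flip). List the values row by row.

Output[0,0]: The receptive field on the input at this output position is [14 / 16 / 17]. Elementwise product with the kernel and sum: 16·1 + 17·1.
Output[0,1]: The receptive field on the input at this output position is [3 / 13 / 0]. Elementwise product with the kernel and sum: 13·1 + 0·1.

33 13 16
34 6 36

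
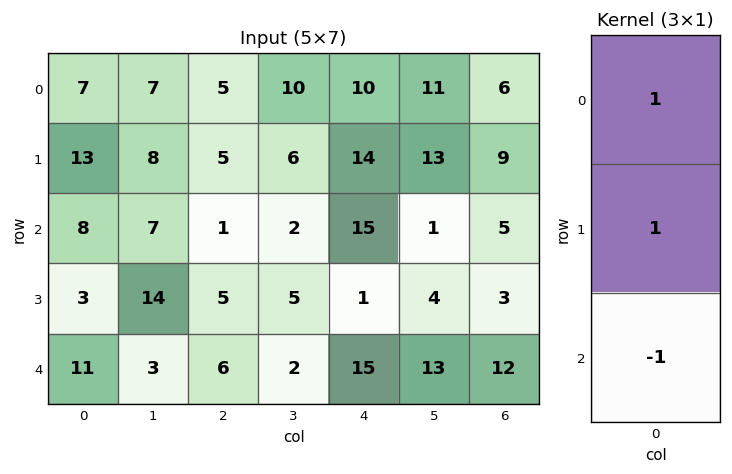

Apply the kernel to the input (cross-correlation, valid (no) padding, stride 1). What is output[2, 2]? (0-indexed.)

0

The receptive field on the input at this output position is [1 / 5 / 6]. Elementwise product with the kernel and sum: 1·1 + 5·1 + 6·-1.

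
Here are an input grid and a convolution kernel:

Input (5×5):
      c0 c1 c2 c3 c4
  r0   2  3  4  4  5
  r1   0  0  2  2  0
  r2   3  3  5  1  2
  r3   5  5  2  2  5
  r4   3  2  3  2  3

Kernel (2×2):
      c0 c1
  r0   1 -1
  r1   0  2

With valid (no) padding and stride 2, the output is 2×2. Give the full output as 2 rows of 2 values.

-1 4
10 8

Output[0,0]: The receptive field on the input at this output position is [2 3 / 0 0]. Elementwise product with the kernel and sum: 2·1 + 3·-1 + 0·2.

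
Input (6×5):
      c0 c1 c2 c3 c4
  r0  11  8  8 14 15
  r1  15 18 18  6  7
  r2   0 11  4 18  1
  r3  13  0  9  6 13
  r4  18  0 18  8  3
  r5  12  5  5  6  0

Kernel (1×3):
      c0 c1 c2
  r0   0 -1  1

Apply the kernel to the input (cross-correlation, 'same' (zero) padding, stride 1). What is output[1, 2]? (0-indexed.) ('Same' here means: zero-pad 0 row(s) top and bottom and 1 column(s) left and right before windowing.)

The receptive field on the zero-padded input at this output position is [18 18 6]. Elementwise product with the kernel and sum: 18·-1 + 6·1.

-12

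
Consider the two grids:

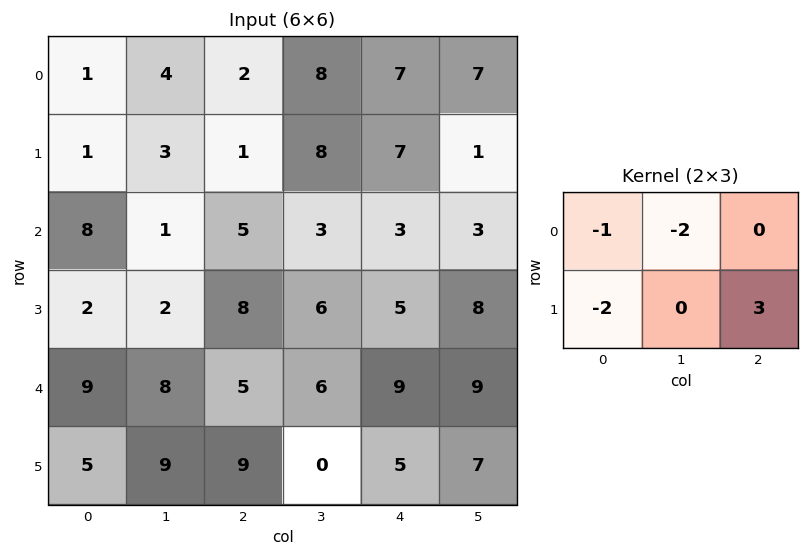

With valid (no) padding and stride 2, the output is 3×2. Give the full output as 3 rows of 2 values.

Output[0,0]: The receptive field on the input at this output position is [1 4 2 / 1 3 1]. Elementwise product with the kernel and sum: 1·-1 + 4·-2 + 1·-2 + 1·3.

-8 1
10 -12
-8 -20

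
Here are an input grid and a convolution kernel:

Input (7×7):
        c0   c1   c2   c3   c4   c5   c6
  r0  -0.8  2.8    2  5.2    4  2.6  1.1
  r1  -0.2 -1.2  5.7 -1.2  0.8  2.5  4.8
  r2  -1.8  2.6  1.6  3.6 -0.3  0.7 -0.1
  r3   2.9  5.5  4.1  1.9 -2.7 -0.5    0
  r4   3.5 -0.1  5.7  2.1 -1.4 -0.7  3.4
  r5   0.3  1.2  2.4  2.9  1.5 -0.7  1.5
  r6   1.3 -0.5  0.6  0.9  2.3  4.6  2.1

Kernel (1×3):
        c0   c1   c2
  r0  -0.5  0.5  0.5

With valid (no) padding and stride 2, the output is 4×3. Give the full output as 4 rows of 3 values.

Output[0,0]: The receptive field on the input at this output position is [-0.8 2.8 2]. Elementwise product with the kernel and sum: -0.8·-0.5 + 2.8·0.5 + 2·0.5.

2.8 3.6 -0.15
3 0.85 0.45
1.05 -2.5 2.05
-0.6 1.3 2.2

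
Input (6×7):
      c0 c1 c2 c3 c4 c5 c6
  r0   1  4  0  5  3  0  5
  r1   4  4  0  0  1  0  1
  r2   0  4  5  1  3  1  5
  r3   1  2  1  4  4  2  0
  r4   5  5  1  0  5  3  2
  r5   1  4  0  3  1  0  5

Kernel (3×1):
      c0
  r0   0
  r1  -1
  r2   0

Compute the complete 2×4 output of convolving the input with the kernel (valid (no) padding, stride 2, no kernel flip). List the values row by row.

-4 0 -1 -1
-1 -1 -4 0

Output[0,0]: The receptive field on the input at this output position is [1 / 4 / 0]. Elementwise product with the kernel and sum: 4·-1.
Output[0,1]: The receptive field on the input at this output position is [0 / 0 / 5]. Elementwise product with the kernel and sum: 0·-1.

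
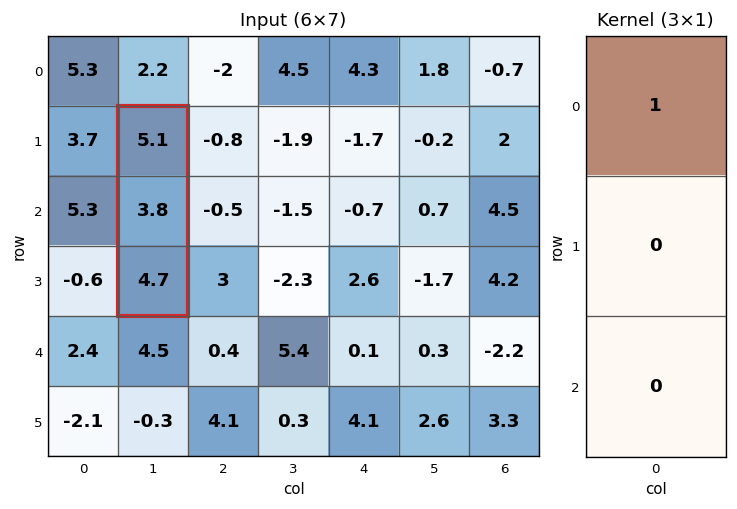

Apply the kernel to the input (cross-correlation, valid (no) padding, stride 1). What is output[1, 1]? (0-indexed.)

The receptive field on the input at this output position is [5.1 / 3.8 / 4.7]. Elementwise product with the kernel and sum: 5.1·1.

5.1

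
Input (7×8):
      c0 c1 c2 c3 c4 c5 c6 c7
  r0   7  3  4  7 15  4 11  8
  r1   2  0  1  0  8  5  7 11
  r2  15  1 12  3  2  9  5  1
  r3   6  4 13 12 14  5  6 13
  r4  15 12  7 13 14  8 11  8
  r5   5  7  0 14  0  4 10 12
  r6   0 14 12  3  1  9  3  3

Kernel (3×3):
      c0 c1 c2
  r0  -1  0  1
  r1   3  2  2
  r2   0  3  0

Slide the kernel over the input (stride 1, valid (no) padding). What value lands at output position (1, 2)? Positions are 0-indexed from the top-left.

89

The receptive field on the input at this output position is [1 0 8 / 12 3 2 / 13 12 14]. Elementwise product with the kernel and sum: 1·-1 + 8·1 + 12·3 + 3·2 + 2·2 + 12·3.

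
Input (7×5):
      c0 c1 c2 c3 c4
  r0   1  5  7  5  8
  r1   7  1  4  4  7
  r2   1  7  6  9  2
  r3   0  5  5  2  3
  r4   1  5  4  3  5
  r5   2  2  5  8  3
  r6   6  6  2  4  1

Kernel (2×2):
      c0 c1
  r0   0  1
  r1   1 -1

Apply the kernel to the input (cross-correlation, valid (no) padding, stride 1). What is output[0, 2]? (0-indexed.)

5

The receptive field on the input at this output position is [7 5 / 4 4]. Elementwise product with the kernel and sum: 5·1 + 4·1 + 4·-1.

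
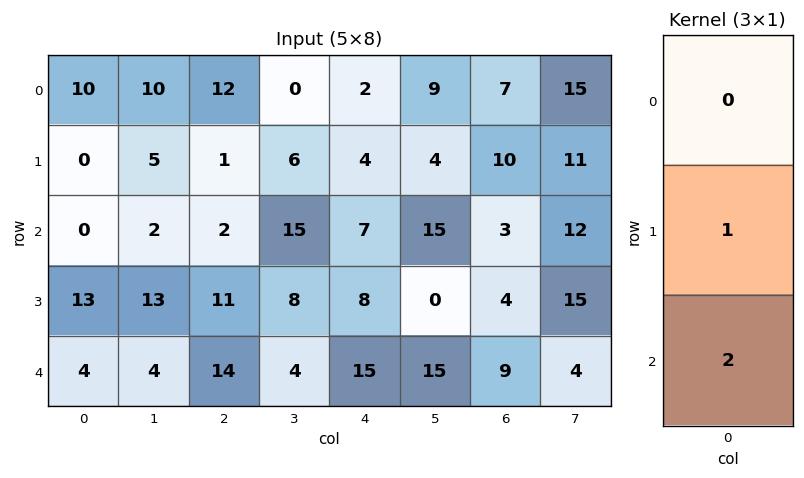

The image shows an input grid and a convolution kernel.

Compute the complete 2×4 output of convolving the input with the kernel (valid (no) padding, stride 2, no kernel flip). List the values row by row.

Output[0,0]: The receptive field on the input at this output position is [10 / 0 / 0]. Elementwise product with the kernel and sum: 0·1 + 0·2.

0 5 18 16
21 39 38 22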